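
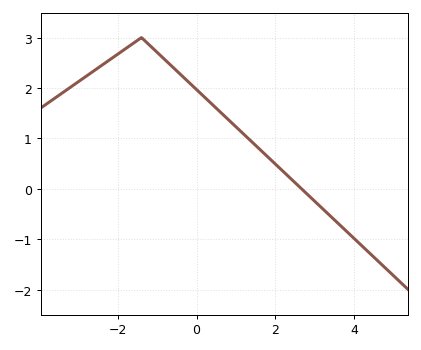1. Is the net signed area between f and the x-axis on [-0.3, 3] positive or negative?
positive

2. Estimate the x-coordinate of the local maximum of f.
-1.4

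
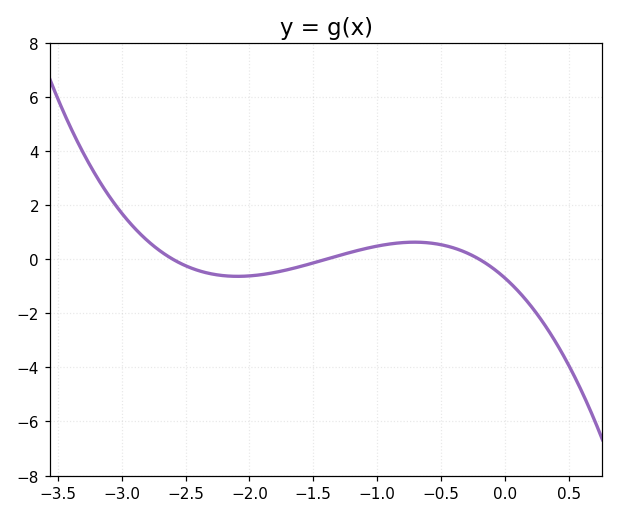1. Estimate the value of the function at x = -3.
1.7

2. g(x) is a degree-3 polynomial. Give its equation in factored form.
y = -0.95(x + 2.6)(x + 1.4)(x + 0.2)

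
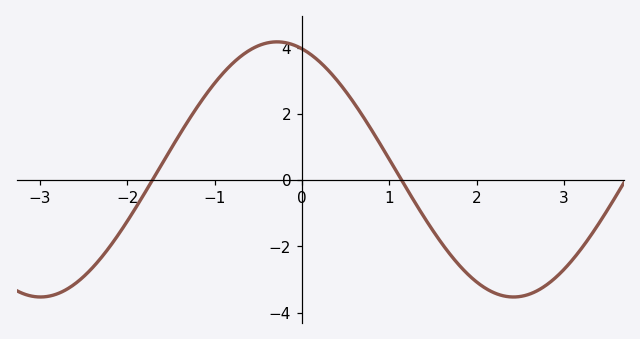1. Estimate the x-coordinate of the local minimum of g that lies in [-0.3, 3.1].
2.4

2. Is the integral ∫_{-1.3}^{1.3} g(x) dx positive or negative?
positive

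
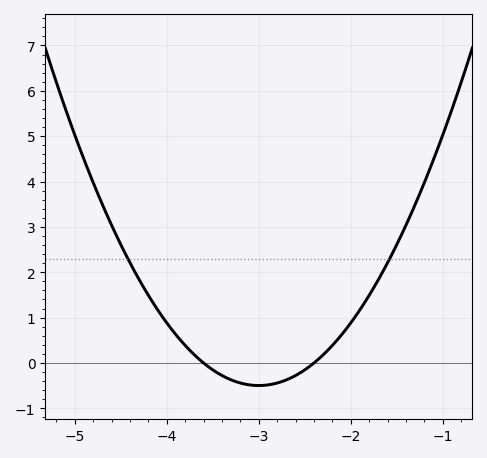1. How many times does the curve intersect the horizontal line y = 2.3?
2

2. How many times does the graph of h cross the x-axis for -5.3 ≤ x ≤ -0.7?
2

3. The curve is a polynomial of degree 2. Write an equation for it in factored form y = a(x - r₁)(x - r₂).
y = 1.38(x + 3.6)(x + 2.4)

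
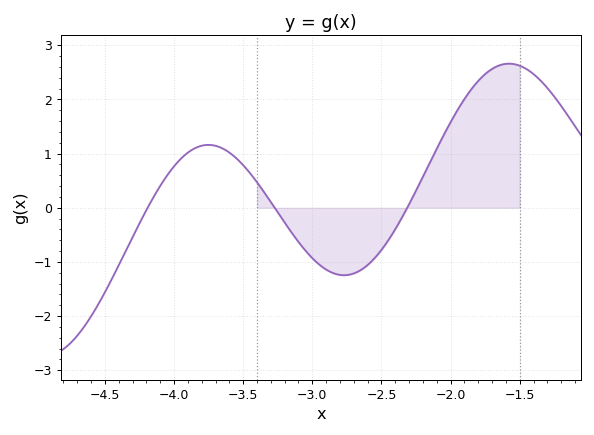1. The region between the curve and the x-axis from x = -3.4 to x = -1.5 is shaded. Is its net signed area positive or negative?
positive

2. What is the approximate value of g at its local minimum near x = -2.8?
-1.25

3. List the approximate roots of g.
-4.19, -3.27, -2.31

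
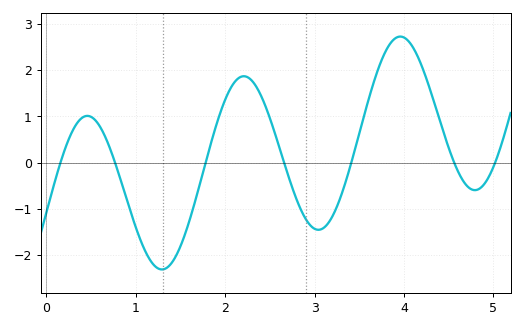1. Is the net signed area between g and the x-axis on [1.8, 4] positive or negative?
positive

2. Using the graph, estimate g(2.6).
0.366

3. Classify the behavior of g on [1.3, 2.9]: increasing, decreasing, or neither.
neither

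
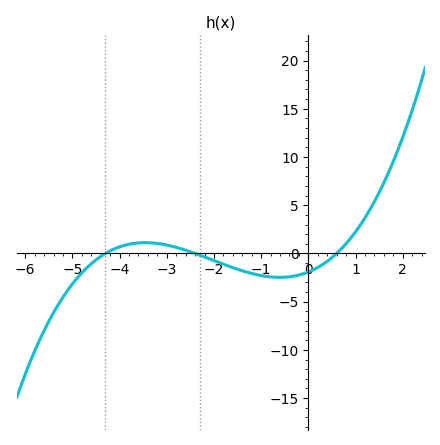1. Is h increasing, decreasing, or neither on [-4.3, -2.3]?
neither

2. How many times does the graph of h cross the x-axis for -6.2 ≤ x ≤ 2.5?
3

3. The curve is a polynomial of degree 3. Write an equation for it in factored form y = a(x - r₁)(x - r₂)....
y = 0.31(x + 4.3)(x + 2.4)(x - 0.6)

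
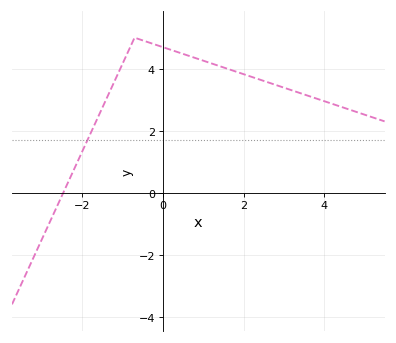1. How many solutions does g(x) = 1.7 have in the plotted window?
1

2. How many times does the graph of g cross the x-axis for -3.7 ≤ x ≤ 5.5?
1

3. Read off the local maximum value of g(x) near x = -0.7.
5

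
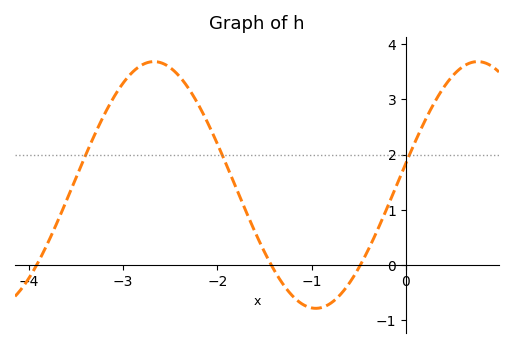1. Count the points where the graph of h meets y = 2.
3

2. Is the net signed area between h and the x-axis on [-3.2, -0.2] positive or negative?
positive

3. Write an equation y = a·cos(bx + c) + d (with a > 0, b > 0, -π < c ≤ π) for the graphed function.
y = 2.23cos(1.8x - 1.4) + 1.45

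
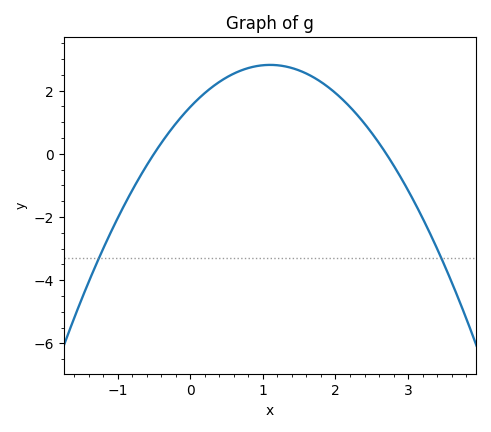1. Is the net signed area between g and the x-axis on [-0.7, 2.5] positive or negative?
positive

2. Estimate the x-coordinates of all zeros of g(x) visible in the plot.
-0.5, 2.7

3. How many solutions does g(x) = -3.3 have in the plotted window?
2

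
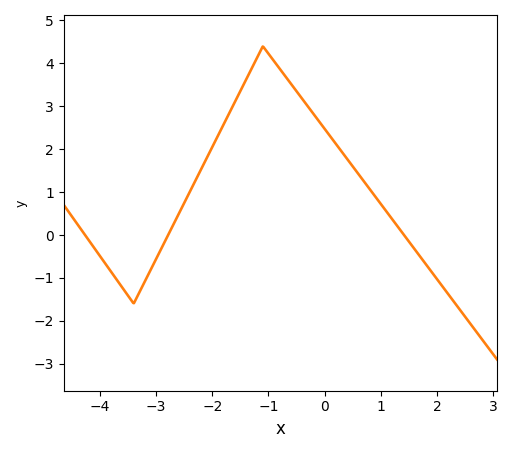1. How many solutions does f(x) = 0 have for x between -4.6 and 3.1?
3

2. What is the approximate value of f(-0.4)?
3.2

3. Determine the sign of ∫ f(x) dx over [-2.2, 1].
positive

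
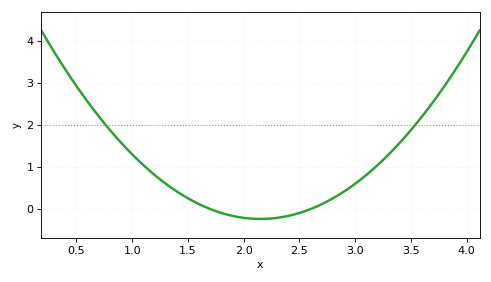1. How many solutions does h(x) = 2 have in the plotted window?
2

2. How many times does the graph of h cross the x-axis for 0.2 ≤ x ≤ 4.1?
2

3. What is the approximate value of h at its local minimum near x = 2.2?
-0.2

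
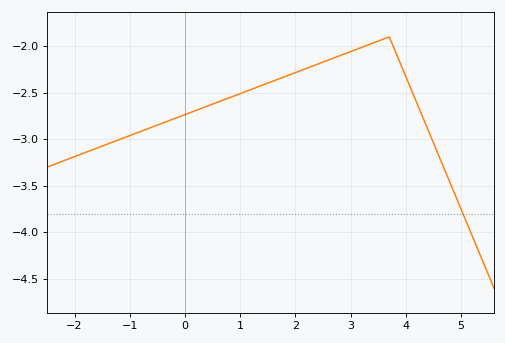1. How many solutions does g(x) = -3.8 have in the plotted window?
1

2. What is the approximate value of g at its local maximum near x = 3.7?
-1.9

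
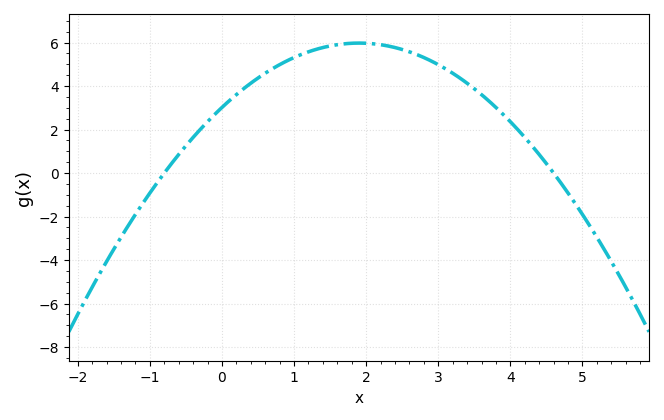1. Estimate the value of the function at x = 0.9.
5.2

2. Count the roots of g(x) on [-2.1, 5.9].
2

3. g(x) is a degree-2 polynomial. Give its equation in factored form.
y = -0.82(x + 0.8)(x - 4.6)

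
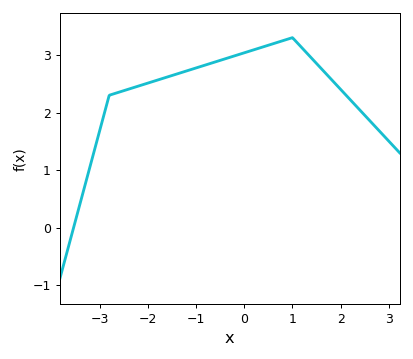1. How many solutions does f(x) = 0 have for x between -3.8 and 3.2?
1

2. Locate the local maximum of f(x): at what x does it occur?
0.998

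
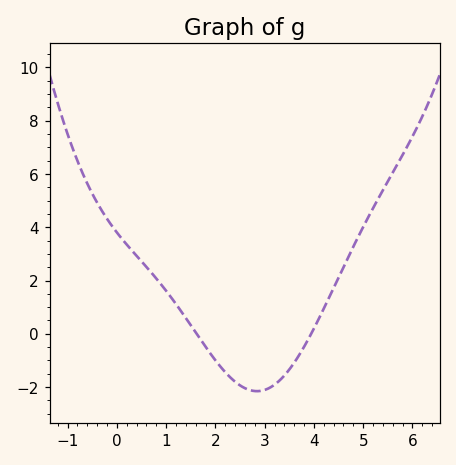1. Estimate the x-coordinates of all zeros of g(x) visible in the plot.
1.6, 4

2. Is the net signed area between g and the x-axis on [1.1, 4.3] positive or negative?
negative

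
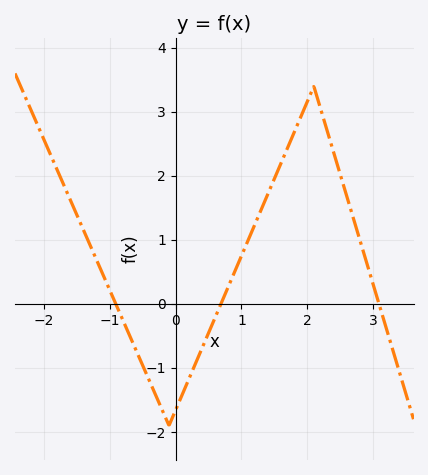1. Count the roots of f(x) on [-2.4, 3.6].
3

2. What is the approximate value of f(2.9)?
0.651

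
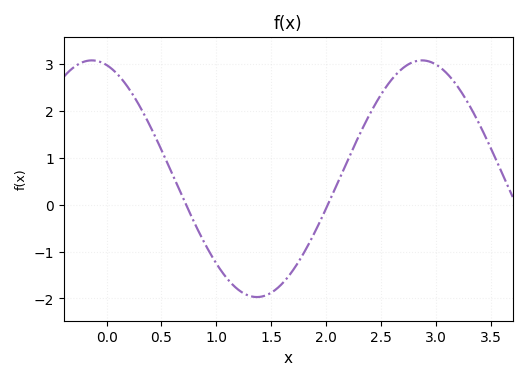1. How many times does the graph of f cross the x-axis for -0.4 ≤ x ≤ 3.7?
2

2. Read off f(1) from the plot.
-1.26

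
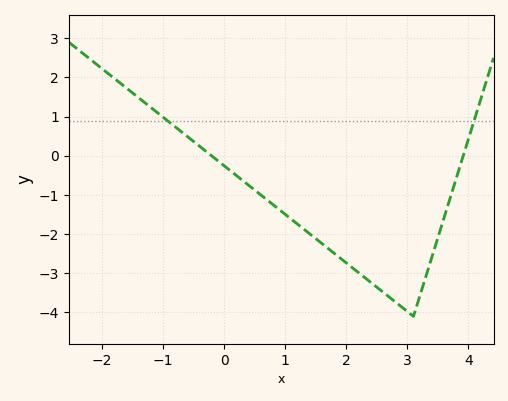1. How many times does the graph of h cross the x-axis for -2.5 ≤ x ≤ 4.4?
2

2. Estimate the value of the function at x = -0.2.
0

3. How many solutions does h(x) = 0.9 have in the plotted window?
2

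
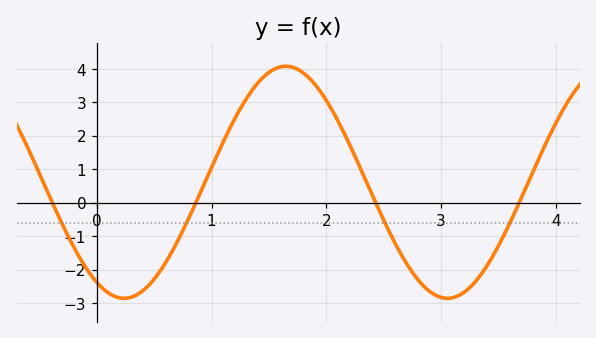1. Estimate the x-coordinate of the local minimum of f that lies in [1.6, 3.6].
3.1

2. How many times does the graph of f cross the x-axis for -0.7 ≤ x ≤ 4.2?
4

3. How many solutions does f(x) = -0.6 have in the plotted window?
4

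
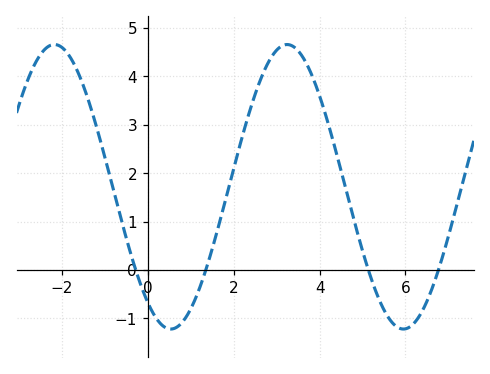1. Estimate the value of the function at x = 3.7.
4.26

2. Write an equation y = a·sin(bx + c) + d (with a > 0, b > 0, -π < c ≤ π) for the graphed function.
y = 2.94sin(1.16x - 2.19) + 1.72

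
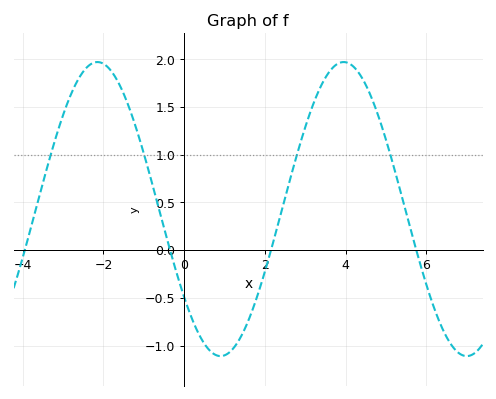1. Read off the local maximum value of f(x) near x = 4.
1.95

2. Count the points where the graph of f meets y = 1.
4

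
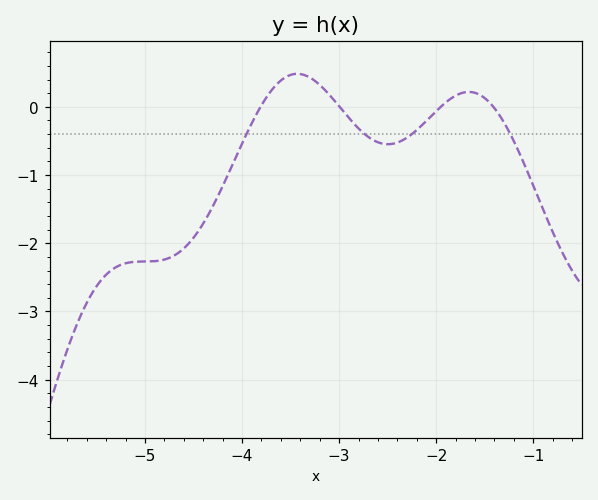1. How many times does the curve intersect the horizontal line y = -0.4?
4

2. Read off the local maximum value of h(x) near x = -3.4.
0.5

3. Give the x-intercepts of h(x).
-3.8, -3, -2, -1.4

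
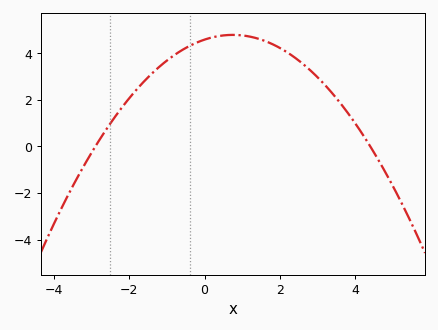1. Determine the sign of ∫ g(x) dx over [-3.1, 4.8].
positive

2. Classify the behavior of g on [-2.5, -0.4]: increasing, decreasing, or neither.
increasing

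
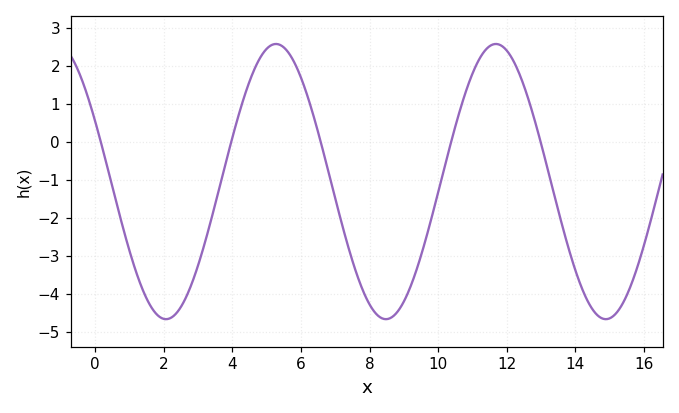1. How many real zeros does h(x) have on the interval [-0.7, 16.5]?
5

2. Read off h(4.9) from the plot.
2.34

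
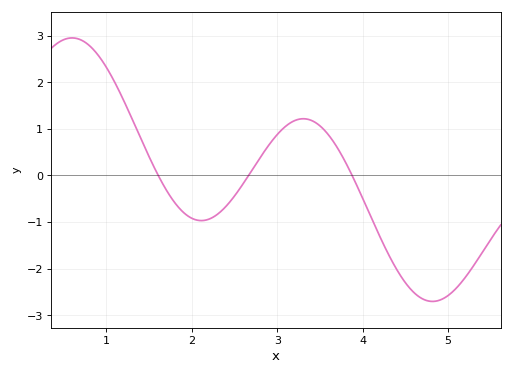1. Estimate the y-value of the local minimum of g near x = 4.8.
-2.7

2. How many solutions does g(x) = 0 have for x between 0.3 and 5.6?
3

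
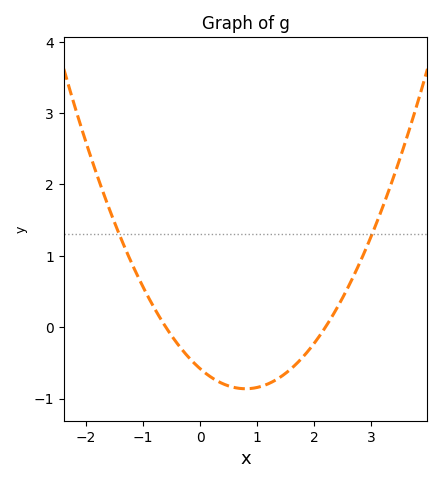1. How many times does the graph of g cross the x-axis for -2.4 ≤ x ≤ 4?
2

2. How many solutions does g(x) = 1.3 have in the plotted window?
2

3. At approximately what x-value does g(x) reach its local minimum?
0.8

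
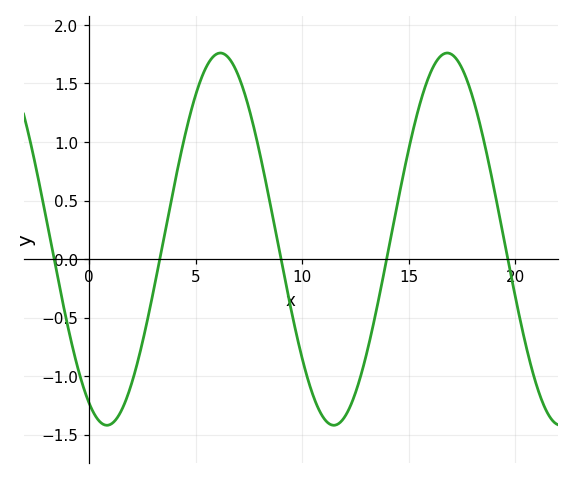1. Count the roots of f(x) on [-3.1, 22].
5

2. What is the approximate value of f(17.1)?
1.75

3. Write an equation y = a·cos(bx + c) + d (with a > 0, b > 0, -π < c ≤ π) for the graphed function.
y = 1.59cos(0.59x + 2.7) + 0.17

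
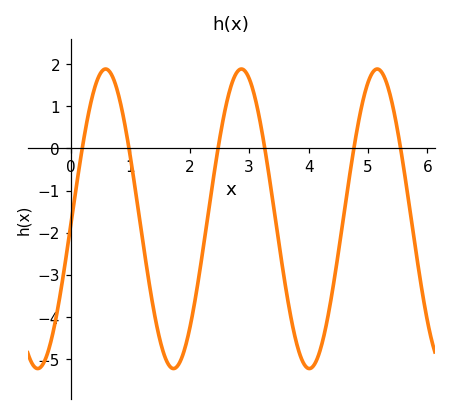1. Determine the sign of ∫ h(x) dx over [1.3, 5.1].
negative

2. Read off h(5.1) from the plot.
1.84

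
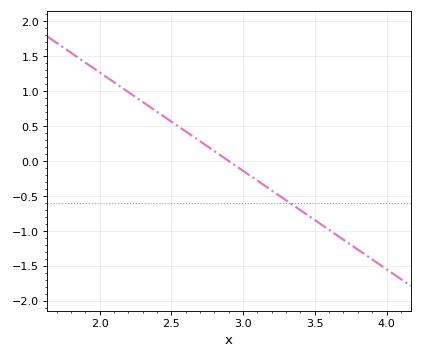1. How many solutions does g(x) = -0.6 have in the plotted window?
1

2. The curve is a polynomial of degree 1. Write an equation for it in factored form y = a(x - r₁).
y = -1.41(x - 2.9)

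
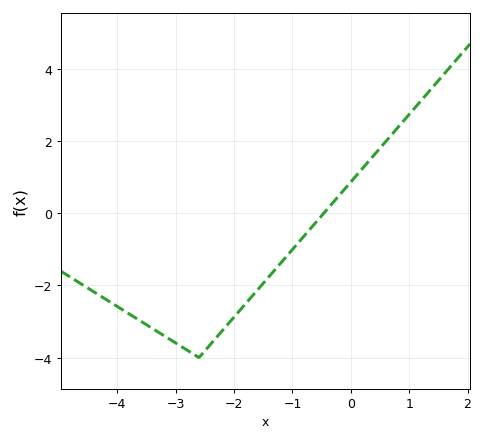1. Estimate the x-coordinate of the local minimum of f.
-2.6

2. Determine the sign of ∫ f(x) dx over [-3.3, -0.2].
negative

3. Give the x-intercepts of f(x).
-0.465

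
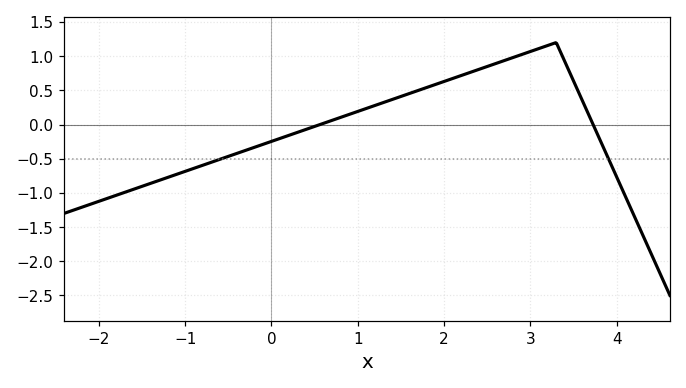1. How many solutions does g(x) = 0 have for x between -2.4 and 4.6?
2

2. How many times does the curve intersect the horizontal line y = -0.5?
2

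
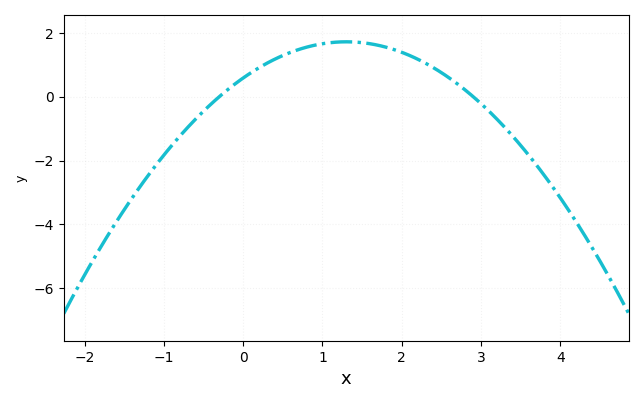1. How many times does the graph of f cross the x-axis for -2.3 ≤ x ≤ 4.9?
2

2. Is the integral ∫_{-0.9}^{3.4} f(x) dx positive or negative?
positive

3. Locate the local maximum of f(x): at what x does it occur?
1.3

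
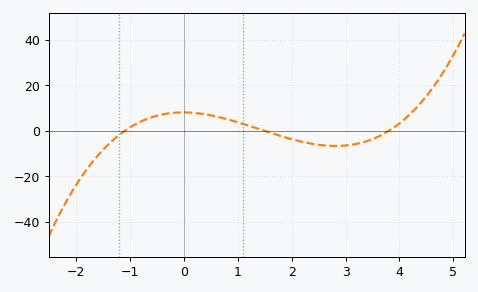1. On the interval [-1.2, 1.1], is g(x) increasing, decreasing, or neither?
neither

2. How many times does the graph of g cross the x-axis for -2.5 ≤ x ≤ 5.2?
3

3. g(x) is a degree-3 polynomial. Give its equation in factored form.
y = 1.3(x + 1.1)(x - 1.5)(x - 3.8)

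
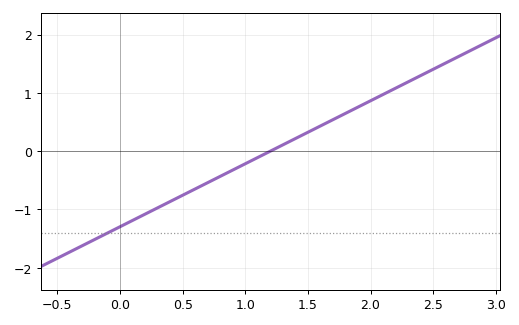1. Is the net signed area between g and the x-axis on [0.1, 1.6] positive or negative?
negative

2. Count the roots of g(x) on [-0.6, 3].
1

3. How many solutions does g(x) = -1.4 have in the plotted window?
1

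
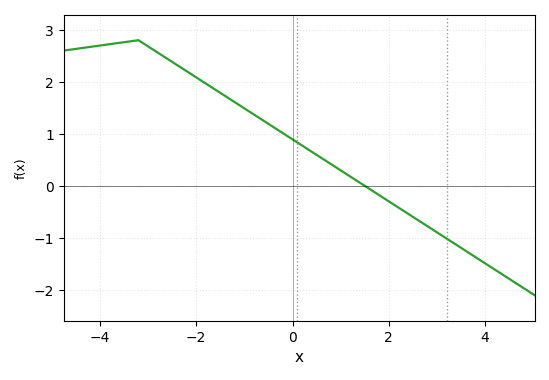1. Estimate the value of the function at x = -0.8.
1.37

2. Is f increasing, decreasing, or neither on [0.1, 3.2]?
decreasing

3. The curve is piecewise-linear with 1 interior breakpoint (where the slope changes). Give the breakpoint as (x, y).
(-3.2, 2.8)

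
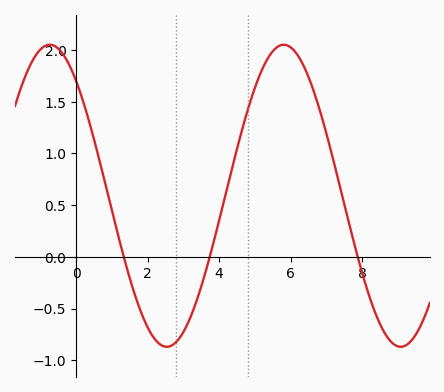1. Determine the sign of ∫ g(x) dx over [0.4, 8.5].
positive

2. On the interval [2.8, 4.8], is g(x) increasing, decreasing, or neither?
increasing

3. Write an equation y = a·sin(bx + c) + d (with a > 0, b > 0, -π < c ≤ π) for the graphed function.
y = 1.46sin(0.96x + 2.28) + 0.59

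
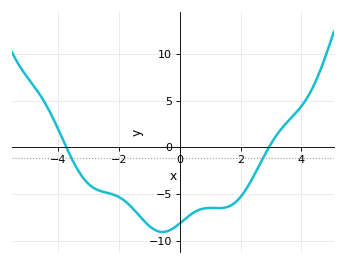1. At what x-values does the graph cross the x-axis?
-3.8, 3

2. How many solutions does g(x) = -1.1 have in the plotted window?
2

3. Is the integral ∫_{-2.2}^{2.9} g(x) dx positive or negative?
negative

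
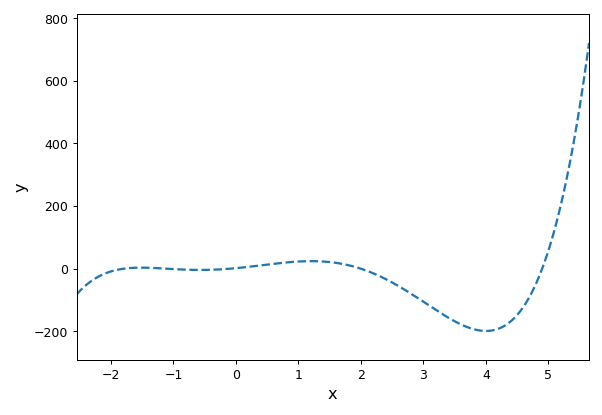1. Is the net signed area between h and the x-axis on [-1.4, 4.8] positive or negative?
negative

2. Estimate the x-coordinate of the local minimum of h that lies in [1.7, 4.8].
4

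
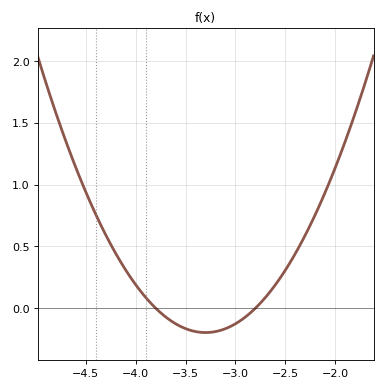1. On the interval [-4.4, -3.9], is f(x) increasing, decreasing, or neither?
decreasing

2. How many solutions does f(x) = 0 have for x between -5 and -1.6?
2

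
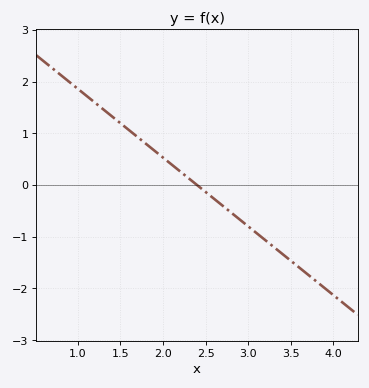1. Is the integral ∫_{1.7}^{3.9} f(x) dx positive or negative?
negative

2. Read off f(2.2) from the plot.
0.266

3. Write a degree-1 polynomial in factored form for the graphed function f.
y = -1.33(x - 2.4)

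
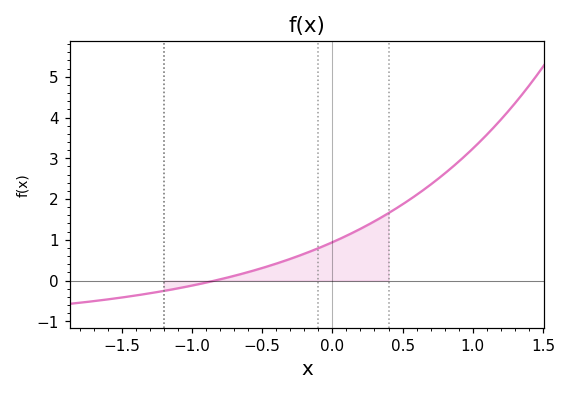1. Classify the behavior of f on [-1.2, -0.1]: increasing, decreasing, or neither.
increasing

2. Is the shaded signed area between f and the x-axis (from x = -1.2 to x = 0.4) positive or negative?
positive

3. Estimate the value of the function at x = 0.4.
1.7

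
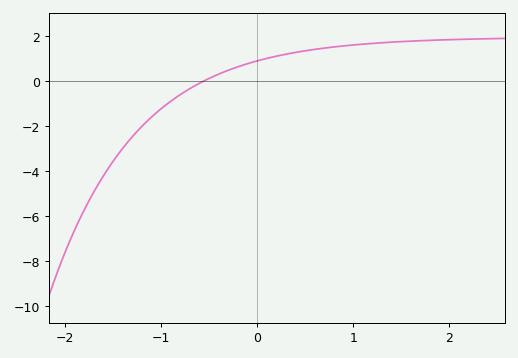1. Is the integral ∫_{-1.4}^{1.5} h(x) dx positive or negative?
positive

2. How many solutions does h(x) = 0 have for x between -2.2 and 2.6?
1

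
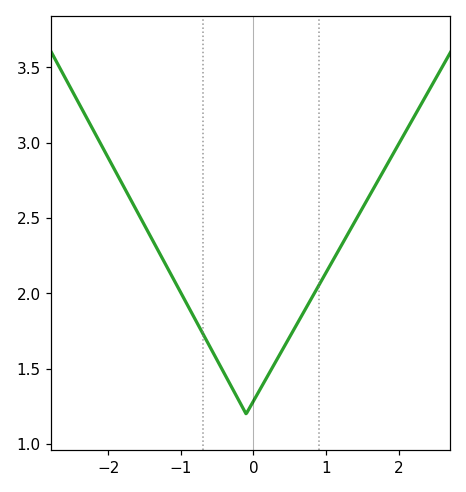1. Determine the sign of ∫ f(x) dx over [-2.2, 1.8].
positive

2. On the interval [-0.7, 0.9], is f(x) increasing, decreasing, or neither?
neither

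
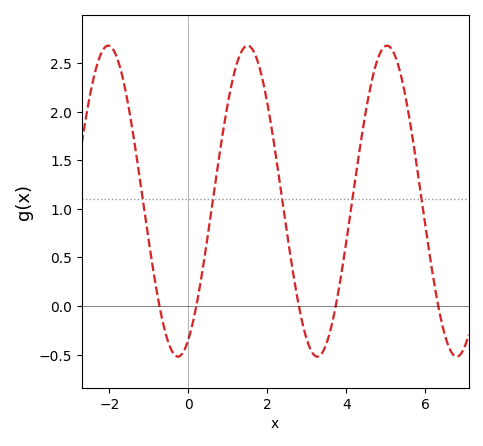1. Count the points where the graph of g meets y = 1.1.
5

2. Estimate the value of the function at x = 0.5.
0.746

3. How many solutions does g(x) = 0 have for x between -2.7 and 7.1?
5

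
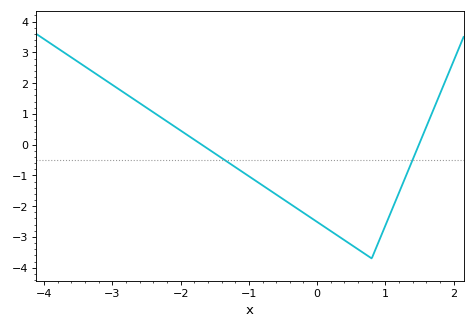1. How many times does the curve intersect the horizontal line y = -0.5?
2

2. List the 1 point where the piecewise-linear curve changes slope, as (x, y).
(0.8, -3.7)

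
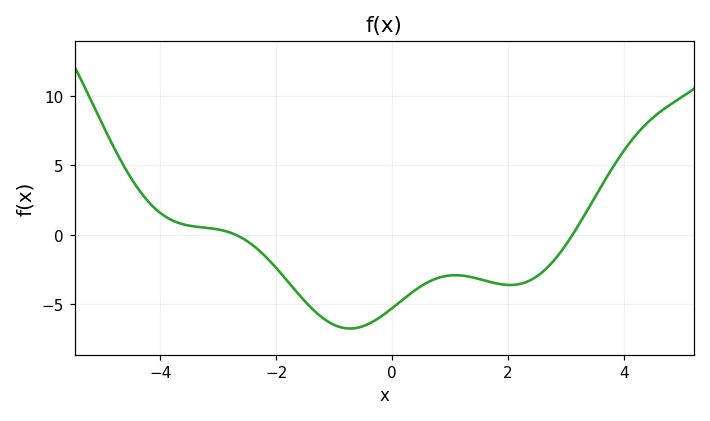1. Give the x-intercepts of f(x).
-2.8, 3.2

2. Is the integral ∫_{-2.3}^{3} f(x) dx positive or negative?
negative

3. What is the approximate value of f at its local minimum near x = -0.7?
-7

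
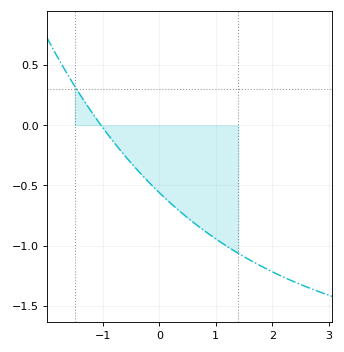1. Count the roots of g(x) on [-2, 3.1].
1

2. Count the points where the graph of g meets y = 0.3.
1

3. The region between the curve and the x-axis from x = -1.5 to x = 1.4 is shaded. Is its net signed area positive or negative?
negative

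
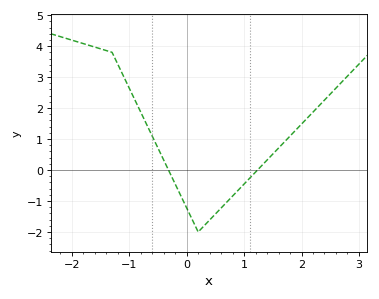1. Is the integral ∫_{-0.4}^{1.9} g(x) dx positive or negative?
negative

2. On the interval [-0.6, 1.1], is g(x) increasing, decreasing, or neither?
neither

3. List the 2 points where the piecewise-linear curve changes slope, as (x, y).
(-1.3, 3.8); (0.2, -2)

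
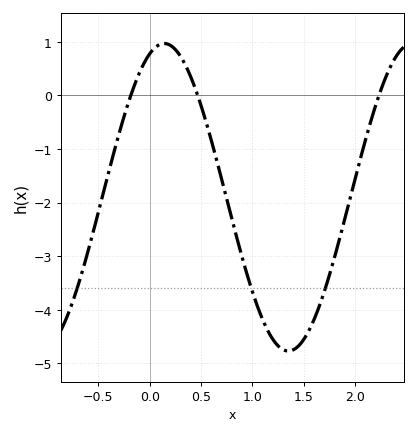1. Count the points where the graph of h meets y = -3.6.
3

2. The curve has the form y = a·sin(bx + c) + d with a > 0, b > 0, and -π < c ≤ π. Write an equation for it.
y = 2.87sin(2.6x + 1.2) - 1.9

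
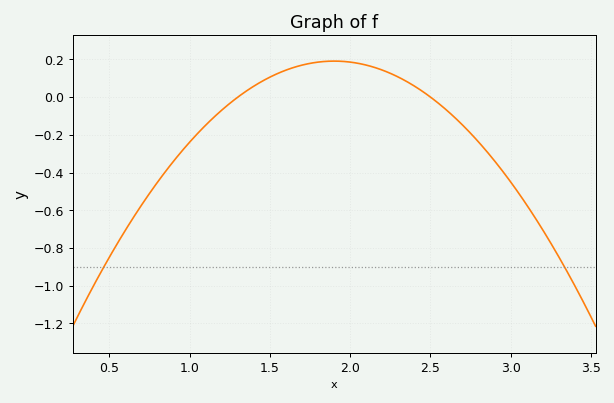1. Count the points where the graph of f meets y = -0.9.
2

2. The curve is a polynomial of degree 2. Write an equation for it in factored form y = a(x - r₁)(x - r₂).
y = -0.53(x - 1.3)(x - 2.5)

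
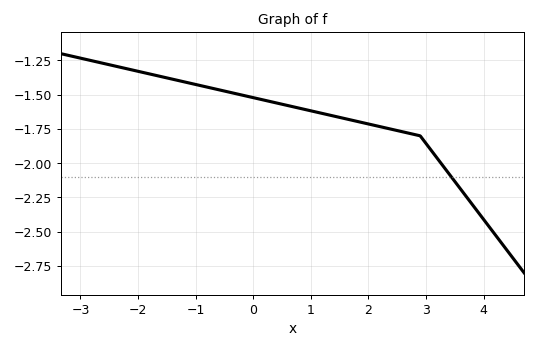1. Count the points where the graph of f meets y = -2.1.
1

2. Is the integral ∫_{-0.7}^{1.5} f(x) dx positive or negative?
negative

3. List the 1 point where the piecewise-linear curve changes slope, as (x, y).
(2.9, -1.8)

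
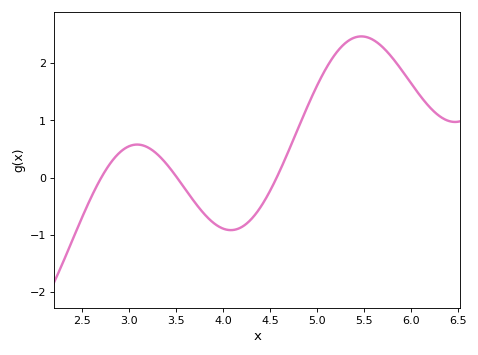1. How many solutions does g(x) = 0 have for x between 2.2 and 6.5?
3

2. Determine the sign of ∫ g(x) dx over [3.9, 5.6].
positive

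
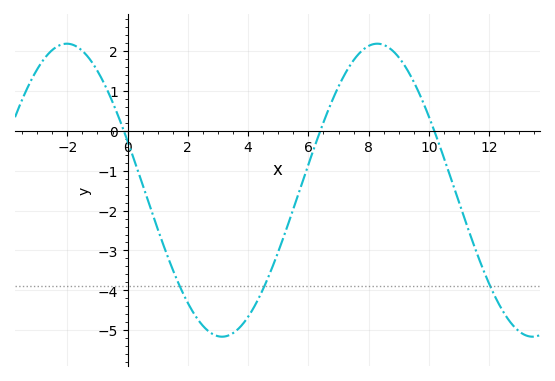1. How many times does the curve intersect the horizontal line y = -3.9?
3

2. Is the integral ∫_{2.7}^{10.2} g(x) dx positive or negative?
negative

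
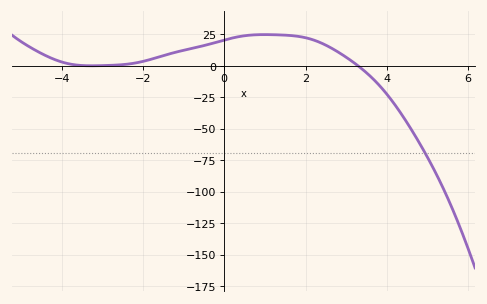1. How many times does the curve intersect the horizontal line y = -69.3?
1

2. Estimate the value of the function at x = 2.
20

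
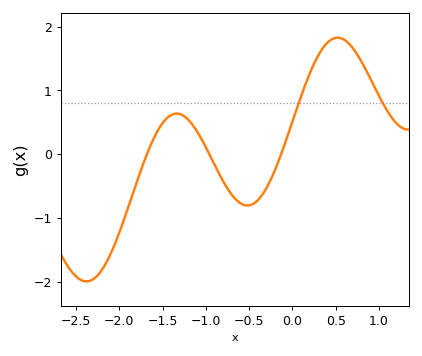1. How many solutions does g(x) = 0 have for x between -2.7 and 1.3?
3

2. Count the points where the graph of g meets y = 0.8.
2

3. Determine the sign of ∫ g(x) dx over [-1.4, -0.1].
negative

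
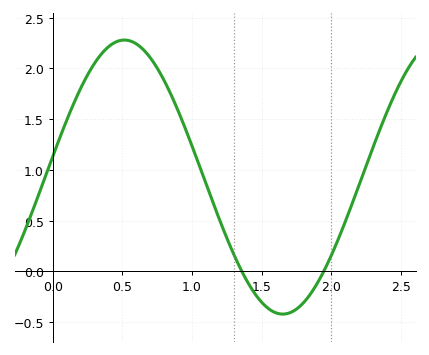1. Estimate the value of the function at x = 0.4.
2.2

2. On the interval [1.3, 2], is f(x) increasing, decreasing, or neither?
neither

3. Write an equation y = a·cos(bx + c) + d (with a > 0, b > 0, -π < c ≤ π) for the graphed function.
y = 1.35cos(2.8x - 1.4) + 0.93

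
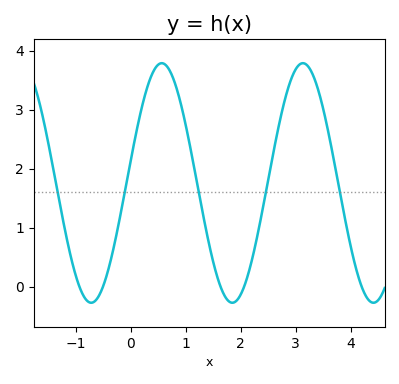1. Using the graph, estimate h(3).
3.68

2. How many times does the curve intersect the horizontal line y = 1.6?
5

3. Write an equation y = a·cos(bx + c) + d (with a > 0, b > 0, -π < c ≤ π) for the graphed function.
y = 2.03cos(2.45x - 1.39) + 1.76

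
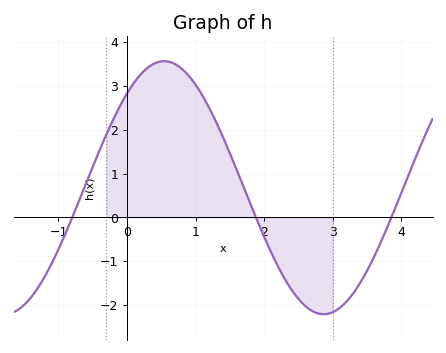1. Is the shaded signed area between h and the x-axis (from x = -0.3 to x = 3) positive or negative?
positive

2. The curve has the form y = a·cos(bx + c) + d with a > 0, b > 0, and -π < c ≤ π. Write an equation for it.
y = 2.89cos(1.4x - 0.73) + 0.68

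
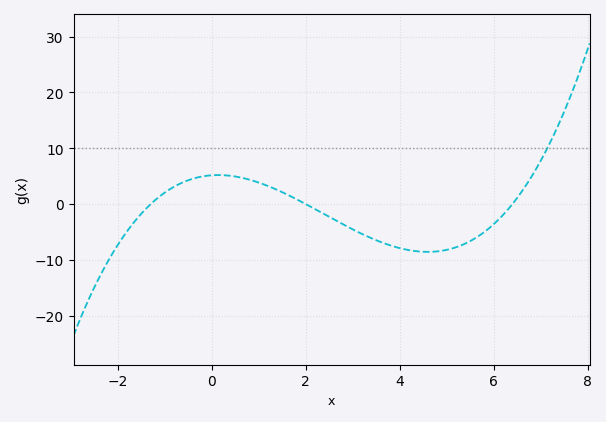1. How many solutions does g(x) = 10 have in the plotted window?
1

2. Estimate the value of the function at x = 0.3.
5.14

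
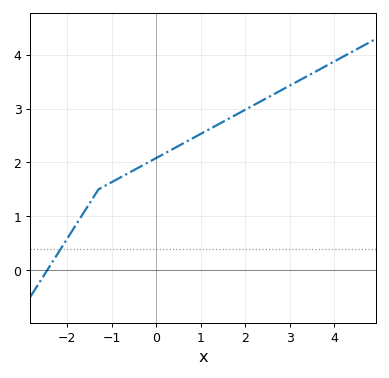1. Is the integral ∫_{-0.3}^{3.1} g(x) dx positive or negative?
positive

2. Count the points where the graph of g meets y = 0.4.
1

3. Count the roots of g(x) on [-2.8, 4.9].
1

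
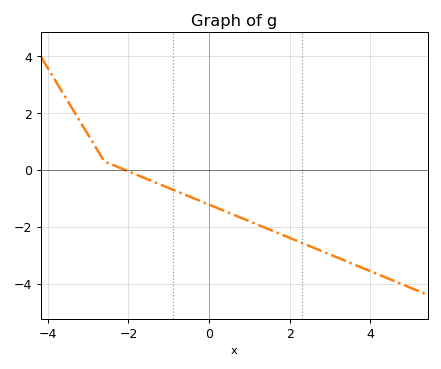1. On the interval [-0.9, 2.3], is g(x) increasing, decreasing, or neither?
decreasing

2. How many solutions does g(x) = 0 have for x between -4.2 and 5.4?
1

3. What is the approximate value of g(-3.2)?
1.71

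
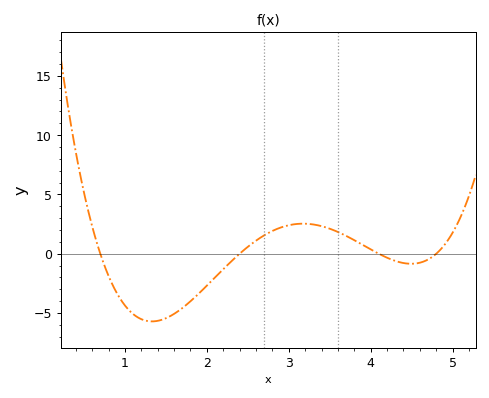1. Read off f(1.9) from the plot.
-3.37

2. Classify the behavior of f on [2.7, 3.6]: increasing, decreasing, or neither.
neither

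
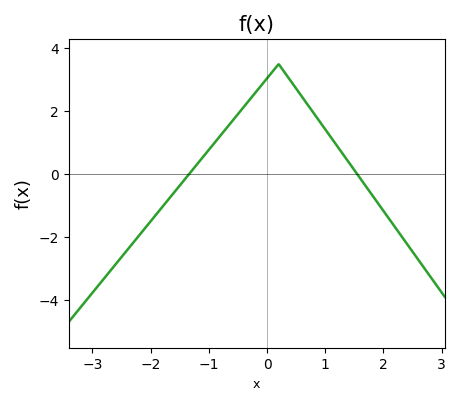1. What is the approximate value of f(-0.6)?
1.6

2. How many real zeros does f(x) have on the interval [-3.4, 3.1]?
2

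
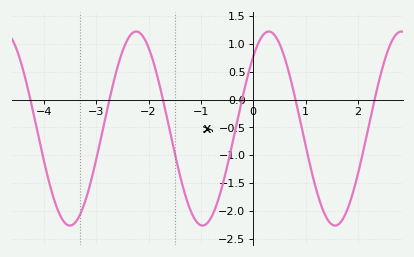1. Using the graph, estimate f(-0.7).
-1.9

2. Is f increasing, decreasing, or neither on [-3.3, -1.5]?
neither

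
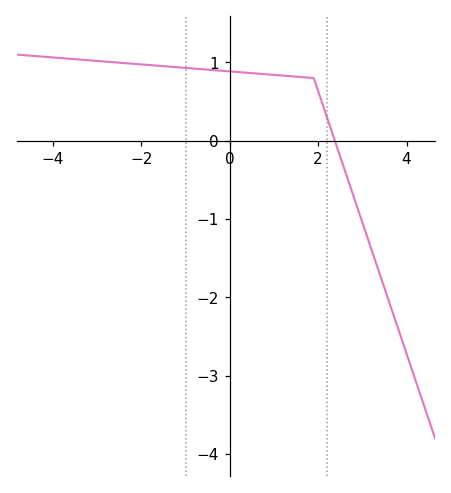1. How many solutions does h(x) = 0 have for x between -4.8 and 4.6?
1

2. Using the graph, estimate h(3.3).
-1.55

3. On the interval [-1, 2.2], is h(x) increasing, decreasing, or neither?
decreasing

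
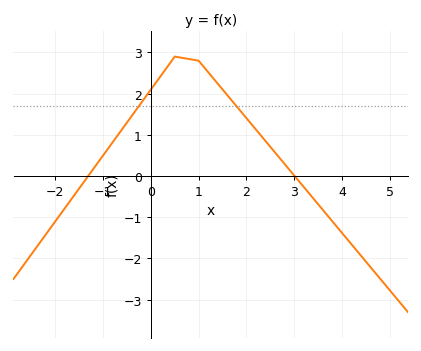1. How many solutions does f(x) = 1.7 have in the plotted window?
2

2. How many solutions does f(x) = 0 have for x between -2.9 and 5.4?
2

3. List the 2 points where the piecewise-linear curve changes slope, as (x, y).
(0.5, 2.9); (1, 2.8)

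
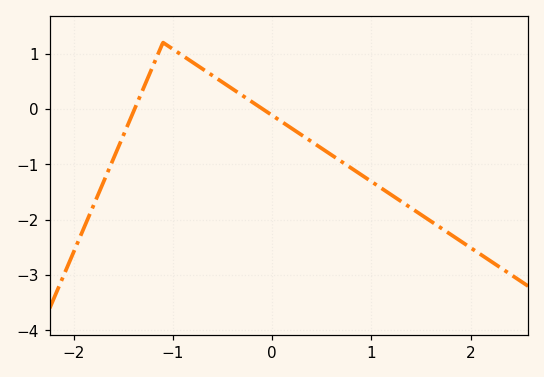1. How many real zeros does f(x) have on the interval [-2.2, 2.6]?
2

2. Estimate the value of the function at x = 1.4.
-1.79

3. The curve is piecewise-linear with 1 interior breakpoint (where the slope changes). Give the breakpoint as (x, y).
(-1.1, 1.2)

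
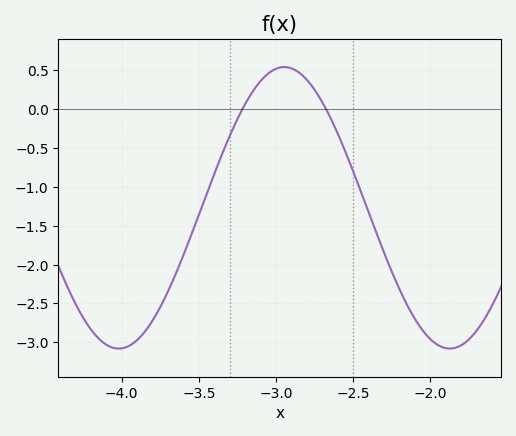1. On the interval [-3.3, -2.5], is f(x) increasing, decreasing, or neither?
neither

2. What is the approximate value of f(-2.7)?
0.1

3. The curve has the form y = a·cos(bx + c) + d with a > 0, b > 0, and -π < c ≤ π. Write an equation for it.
y = 1.81cos(2.9x + 2.4) - 1.27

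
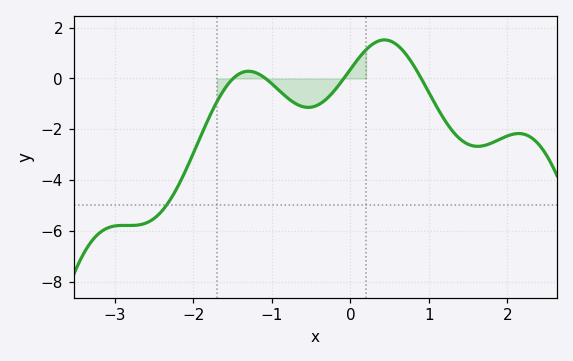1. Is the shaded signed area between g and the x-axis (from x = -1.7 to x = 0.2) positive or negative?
negative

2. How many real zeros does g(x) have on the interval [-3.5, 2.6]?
4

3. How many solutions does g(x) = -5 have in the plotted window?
1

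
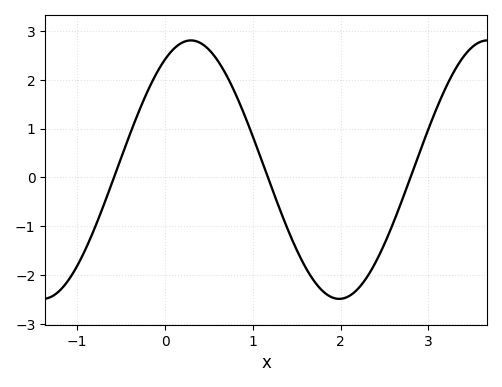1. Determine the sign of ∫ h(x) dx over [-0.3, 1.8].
positive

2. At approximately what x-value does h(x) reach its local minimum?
1.99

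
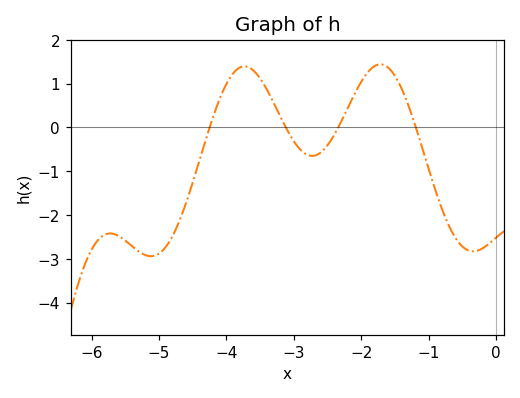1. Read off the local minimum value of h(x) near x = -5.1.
-2.9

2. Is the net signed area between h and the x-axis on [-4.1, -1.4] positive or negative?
positive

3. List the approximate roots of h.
-4.2, -3.1, -2.3, -1.2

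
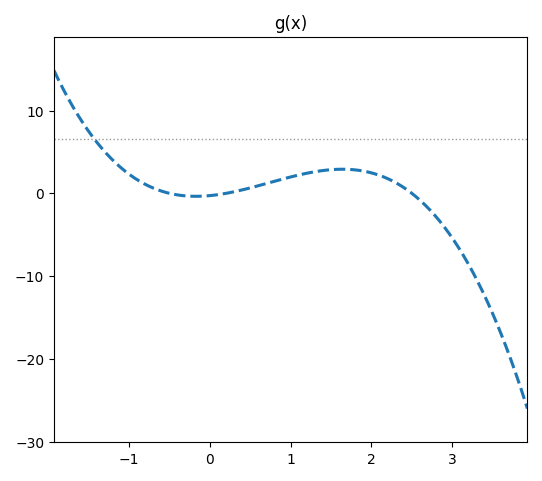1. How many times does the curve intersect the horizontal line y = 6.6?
1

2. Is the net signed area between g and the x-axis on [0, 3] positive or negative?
positive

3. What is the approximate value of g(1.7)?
2.9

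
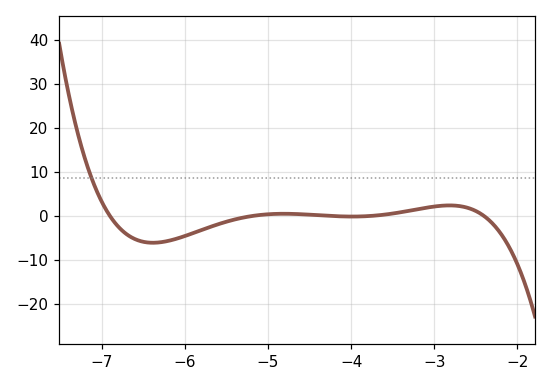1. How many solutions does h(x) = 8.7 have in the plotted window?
1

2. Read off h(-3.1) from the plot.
1.89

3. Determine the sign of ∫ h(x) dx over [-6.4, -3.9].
negative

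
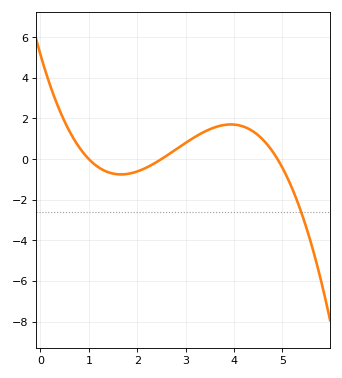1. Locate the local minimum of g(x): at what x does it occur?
1.7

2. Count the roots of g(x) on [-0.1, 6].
3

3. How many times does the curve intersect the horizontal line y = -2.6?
1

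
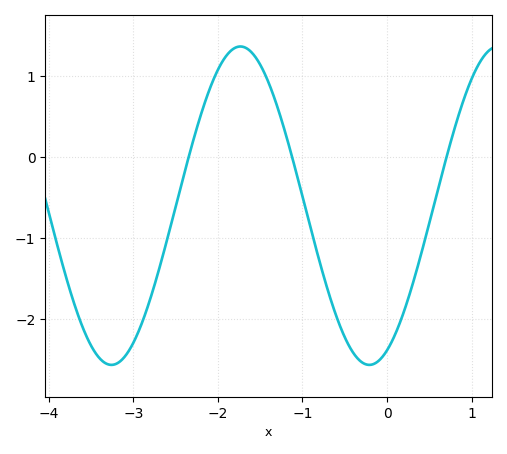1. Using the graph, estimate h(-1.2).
0.3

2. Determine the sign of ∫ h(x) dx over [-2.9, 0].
negative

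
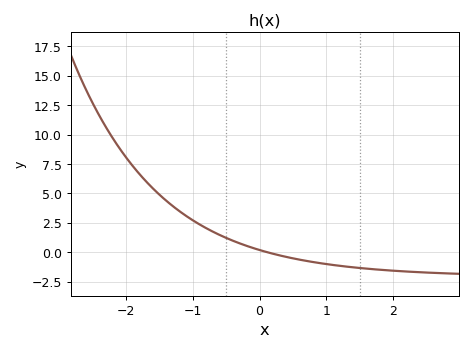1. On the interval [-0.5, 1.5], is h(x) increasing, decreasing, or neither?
decreasing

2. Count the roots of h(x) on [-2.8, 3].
1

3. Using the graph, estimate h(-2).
8.06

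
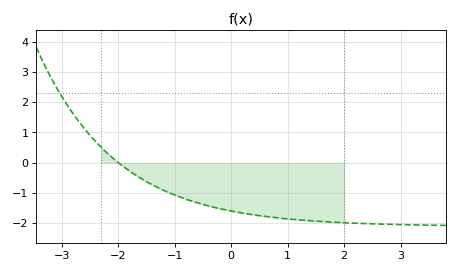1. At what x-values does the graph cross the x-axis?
-1.99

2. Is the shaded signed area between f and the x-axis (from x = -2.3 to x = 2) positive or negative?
negative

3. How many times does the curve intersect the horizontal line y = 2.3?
1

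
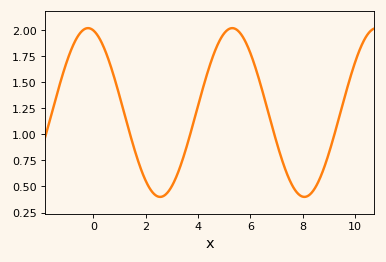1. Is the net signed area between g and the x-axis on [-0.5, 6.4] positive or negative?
positive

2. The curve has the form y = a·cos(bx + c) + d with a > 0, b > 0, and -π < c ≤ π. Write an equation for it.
y = 0.81cos(1.14x + 0.23) + 1.21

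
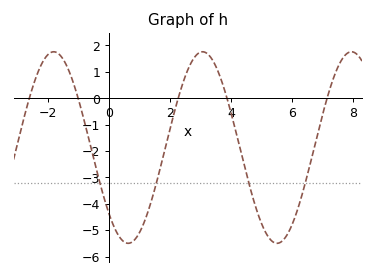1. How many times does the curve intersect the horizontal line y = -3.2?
4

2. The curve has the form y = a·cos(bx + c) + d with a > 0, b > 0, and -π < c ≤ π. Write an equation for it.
y = 3.63cos(1.3x + 2.3) - 1.87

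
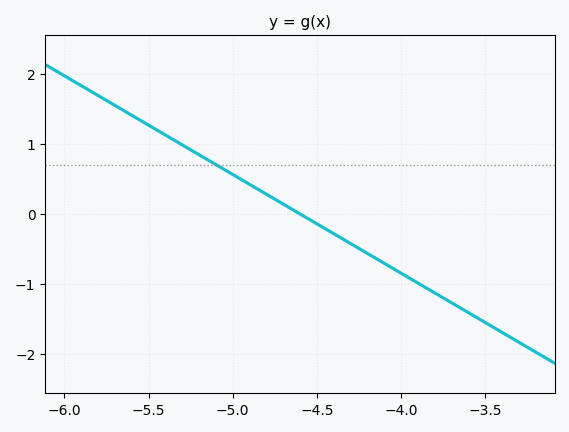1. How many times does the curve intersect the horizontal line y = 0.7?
1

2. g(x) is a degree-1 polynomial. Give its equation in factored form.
y = -1.41(x + 4.6)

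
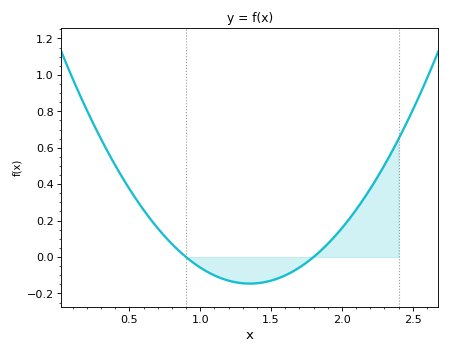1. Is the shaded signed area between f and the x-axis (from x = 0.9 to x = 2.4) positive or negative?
positive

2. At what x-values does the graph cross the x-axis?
0.9, 1.8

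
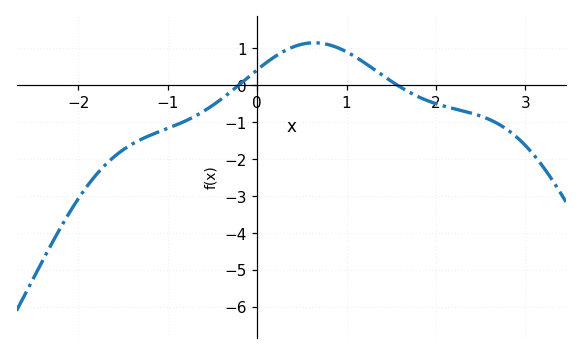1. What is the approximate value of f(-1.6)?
-1.9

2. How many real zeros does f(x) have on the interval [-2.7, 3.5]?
2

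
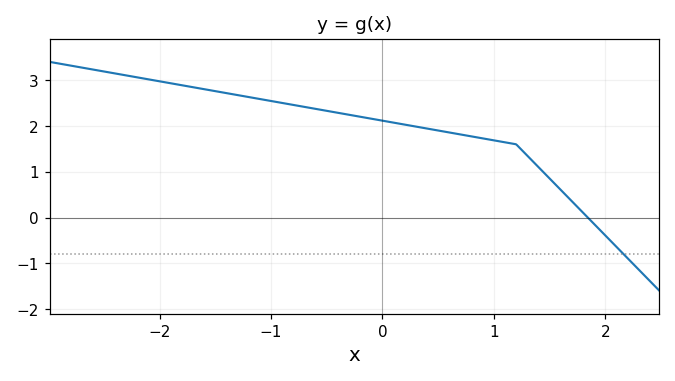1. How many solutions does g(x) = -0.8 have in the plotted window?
1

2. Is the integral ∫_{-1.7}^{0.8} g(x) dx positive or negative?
positive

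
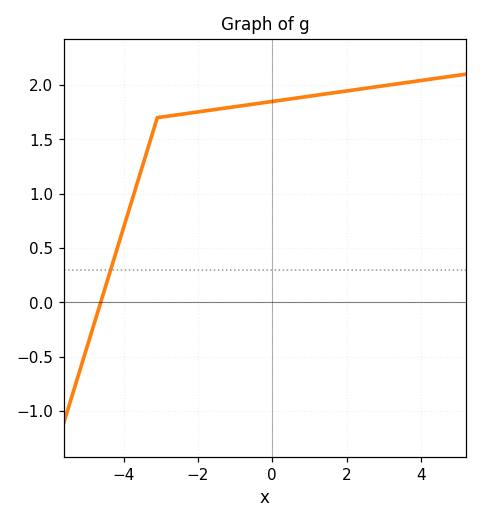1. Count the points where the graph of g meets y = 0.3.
1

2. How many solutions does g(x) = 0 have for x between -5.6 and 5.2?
1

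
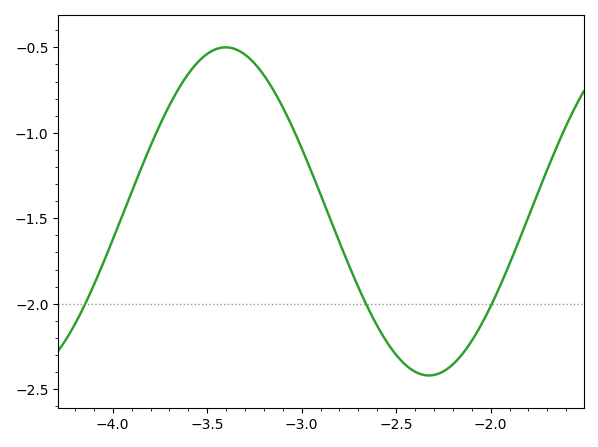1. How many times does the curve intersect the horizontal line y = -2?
3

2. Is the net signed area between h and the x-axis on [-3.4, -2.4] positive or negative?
negative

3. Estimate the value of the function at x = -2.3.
-2.42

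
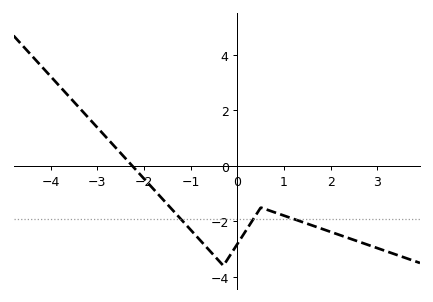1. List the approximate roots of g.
-2.25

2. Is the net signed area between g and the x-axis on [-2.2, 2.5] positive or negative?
negative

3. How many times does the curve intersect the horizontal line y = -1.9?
3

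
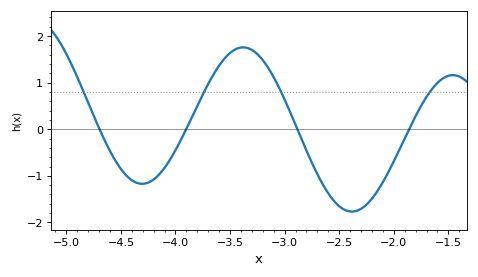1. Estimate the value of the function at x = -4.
-0.45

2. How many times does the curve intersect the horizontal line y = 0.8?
4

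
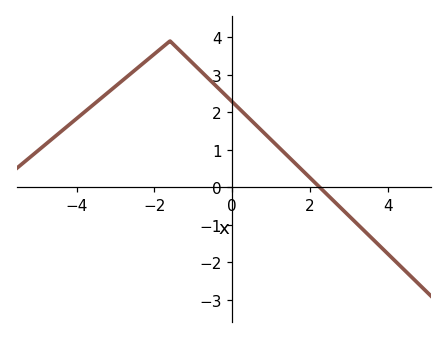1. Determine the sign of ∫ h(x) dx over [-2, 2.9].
positive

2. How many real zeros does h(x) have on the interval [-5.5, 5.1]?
1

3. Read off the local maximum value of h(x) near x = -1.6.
3.9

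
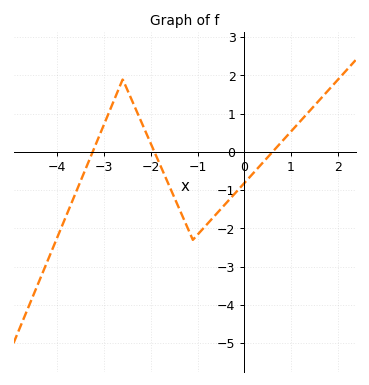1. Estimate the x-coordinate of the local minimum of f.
-1.1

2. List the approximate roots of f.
-3.24, -1.92, 0.603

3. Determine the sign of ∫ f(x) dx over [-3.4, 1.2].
negative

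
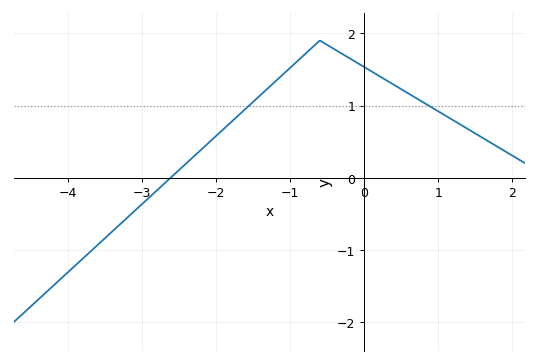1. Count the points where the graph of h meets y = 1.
2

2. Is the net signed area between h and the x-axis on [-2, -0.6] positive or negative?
positive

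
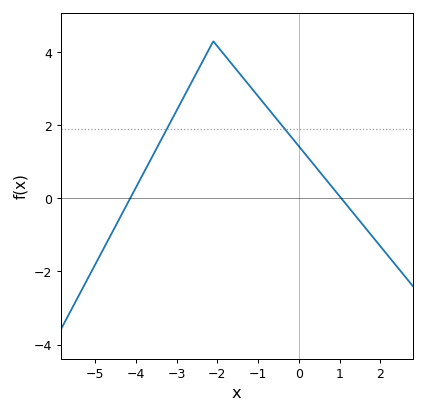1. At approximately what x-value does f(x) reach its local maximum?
-2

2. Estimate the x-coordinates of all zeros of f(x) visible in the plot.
-4.2, 1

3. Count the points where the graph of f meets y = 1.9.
2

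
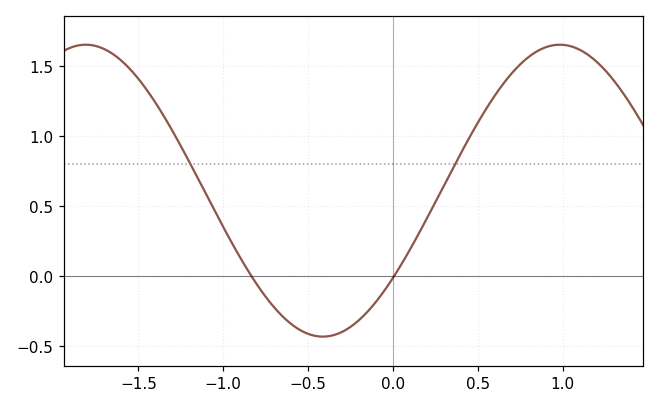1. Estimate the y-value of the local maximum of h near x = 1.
1.65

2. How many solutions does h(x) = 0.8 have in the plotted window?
2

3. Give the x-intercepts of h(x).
-0.833, 0.006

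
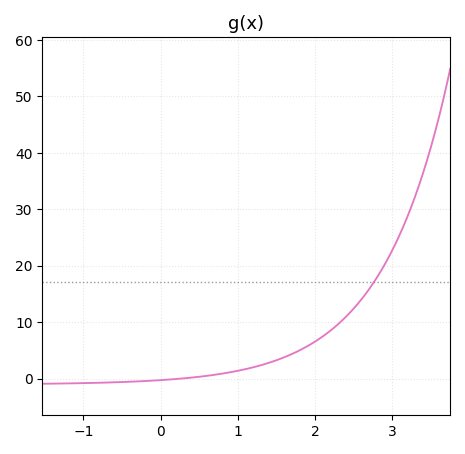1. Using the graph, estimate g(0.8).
1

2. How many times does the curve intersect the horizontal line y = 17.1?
1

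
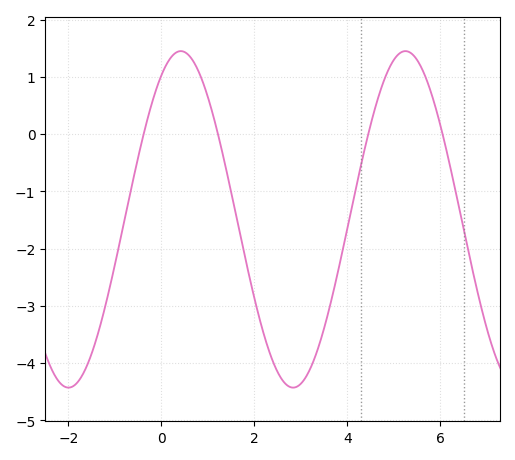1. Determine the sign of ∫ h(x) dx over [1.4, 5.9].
negative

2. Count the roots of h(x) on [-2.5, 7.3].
4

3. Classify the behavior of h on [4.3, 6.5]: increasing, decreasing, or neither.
neither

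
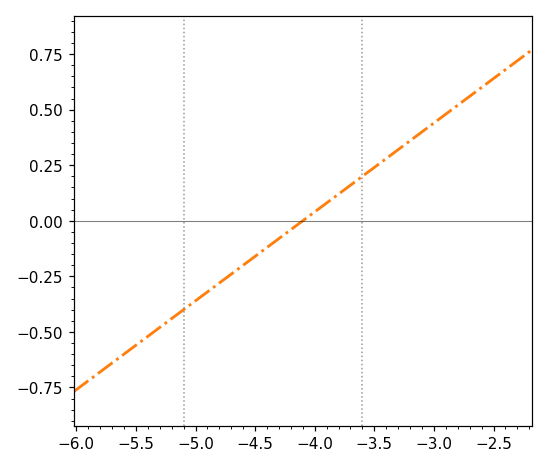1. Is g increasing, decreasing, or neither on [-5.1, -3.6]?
increasing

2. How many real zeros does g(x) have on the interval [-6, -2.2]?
1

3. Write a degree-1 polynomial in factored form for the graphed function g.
y = 0.4(x + 4.1)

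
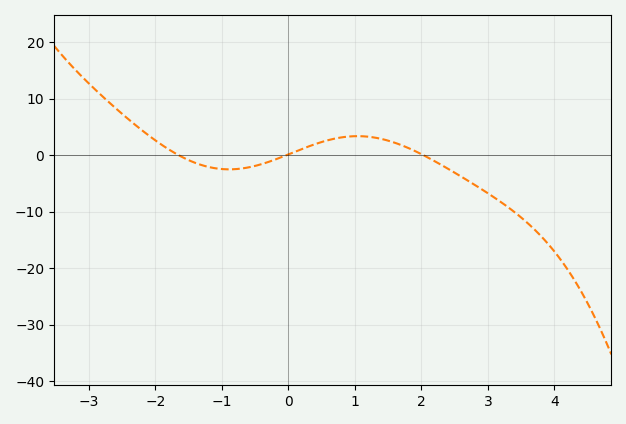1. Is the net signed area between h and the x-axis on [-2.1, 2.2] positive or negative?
positive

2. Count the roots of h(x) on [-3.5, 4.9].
3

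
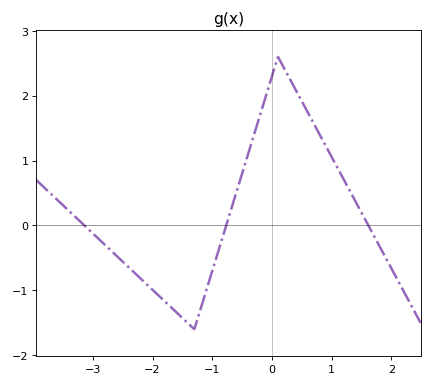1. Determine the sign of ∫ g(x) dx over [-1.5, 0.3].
positive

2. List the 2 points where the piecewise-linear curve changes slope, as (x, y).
(-1.3, -1.6); (0.1, 2.6)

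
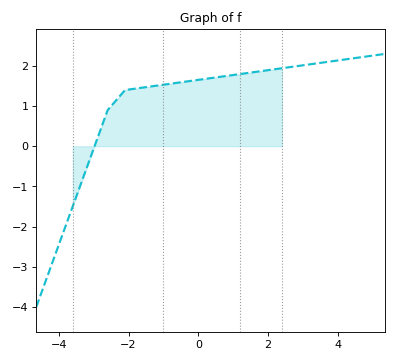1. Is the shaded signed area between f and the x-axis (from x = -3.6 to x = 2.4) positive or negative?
positive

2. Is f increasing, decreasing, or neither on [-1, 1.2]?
increasing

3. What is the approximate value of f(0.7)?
1.7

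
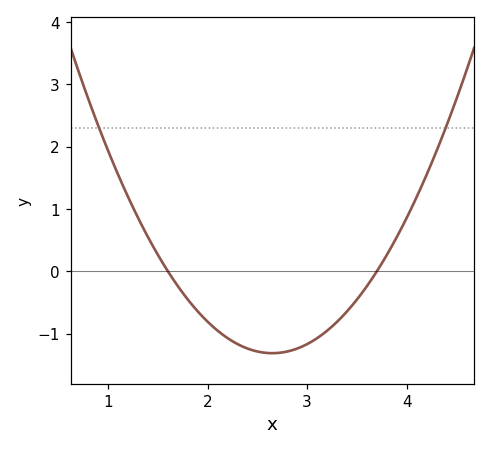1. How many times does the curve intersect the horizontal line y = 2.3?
2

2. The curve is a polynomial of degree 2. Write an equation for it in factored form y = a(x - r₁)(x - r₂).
y = 1.19(x - 1.6)(x - 3.7)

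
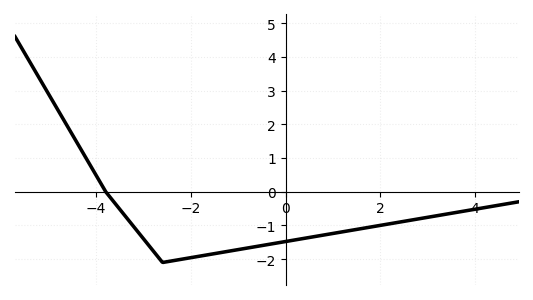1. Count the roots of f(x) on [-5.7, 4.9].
1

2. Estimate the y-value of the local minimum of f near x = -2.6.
-2.1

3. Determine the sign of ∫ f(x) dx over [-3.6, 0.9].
negative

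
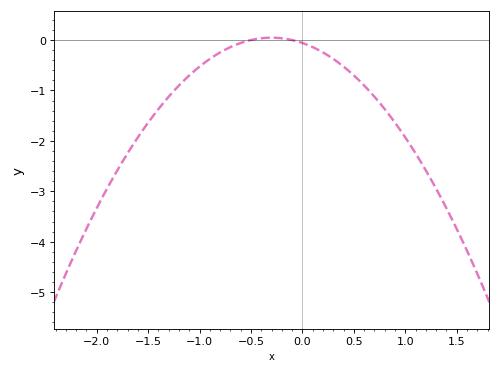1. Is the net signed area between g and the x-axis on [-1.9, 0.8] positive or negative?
negative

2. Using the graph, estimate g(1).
-1.9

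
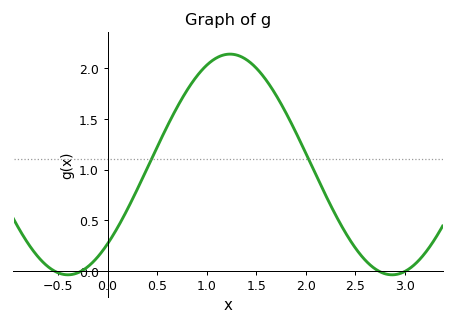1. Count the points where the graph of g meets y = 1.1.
2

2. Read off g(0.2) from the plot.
0.608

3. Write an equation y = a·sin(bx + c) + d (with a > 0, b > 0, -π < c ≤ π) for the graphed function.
y = 1.09sin(1.92x - 0.802) + 1.05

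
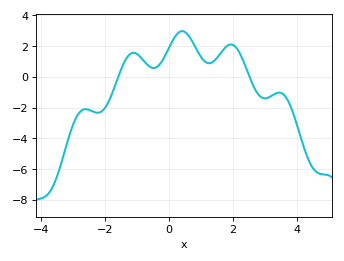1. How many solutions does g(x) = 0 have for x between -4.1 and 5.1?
2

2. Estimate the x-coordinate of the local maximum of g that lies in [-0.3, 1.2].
0.416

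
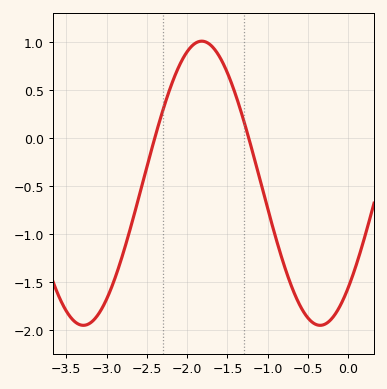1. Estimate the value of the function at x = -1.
-0.75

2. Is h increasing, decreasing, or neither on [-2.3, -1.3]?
neither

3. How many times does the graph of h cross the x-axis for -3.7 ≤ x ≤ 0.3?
2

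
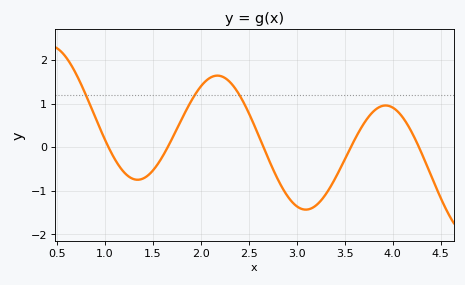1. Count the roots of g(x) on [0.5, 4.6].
5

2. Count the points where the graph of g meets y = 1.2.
3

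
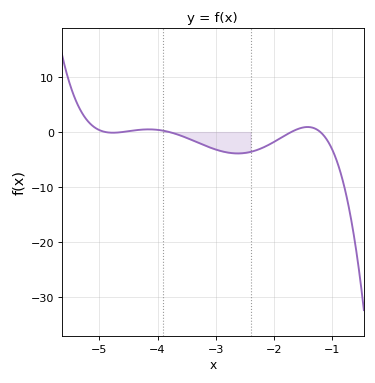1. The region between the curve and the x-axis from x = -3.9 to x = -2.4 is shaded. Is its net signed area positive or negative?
negative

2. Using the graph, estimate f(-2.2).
-2.9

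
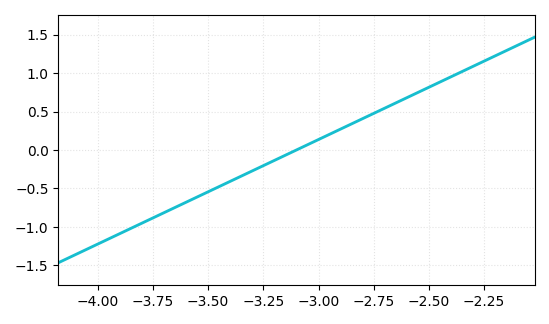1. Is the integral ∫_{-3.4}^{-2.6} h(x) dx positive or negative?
positive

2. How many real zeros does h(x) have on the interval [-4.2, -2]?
1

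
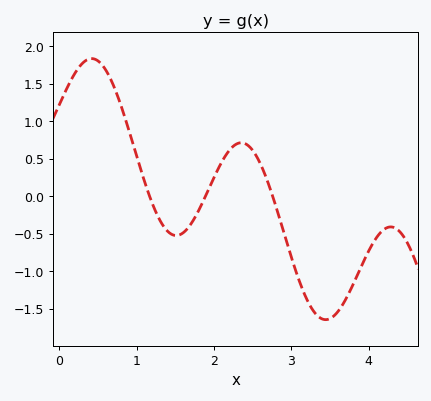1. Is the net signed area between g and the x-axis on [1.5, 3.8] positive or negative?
negative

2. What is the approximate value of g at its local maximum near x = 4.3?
-0.407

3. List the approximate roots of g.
1.17, 1.89, 2.76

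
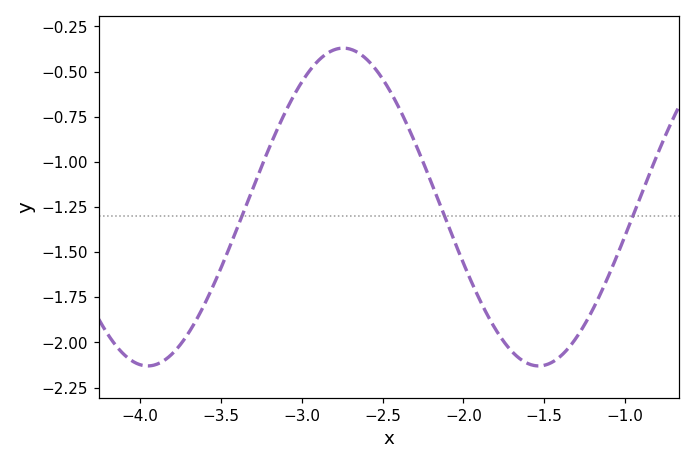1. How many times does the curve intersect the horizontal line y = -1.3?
3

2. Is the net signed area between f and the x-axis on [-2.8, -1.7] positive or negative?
negative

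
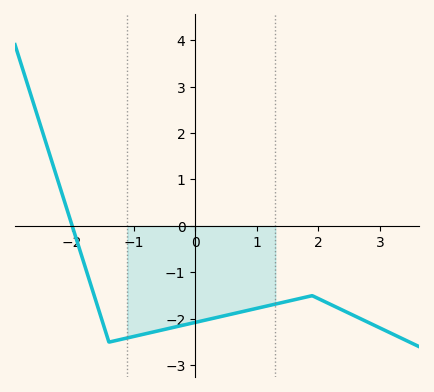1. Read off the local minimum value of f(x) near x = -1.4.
-2.5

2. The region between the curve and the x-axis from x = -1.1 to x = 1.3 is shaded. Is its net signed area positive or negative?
negative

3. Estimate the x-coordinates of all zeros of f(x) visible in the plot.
-2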